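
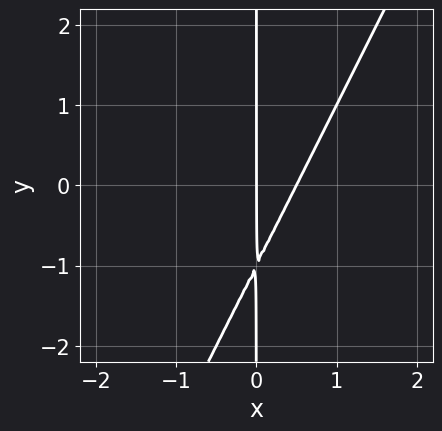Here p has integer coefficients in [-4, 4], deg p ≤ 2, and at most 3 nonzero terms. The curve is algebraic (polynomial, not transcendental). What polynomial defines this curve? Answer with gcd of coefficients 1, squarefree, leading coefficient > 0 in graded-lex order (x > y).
1. deg p = 2. No degree-1 curve has this shape.
2. Against the integer gridlines: every point of the y-axis in the box is on the curve; one x-axis crossing is at x = 0.
3. These observations pin down the coefficients.

2*x^2 - x*y - x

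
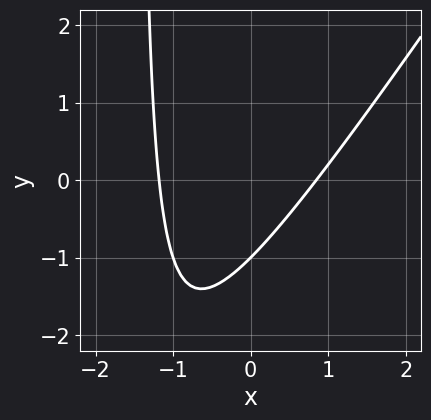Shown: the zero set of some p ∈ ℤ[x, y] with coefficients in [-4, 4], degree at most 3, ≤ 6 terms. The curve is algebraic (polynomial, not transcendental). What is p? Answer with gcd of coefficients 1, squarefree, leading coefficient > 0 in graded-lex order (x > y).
1. Degree: a generic line meets the curve in up to 2 points, so deg p = 2.
2. From the visible intercepts: it meets the y-axis at y = -1 (among the integer gridlines).
3. Solving for integer coefficients yields p as stated.

3*x^2 - 2*x*y + x - 3*y - 3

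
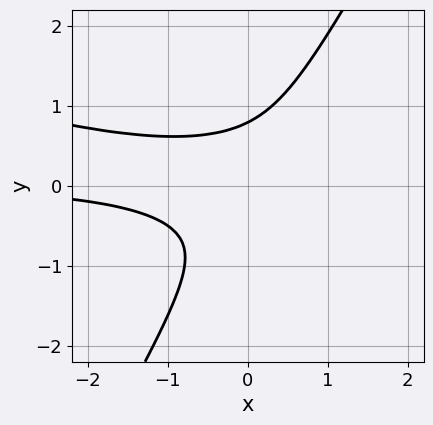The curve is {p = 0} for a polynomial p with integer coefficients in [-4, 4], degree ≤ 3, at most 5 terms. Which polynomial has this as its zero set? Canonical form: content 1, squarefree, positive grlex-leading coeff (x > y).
x^2*y + 3*x*y^2 - 2*y^3 + 1

1. deg p = 3.
2. From the axis intercepts and sections: no x-intercept at any integer in the box.
3. Together with the visible shape, these determine p as stated.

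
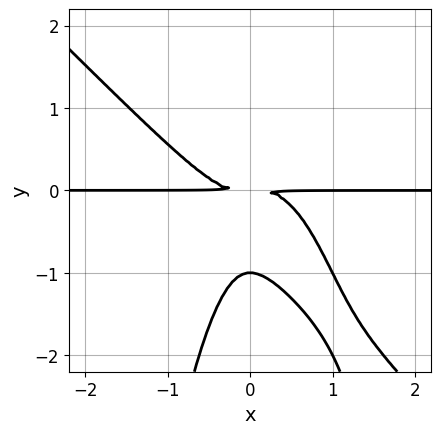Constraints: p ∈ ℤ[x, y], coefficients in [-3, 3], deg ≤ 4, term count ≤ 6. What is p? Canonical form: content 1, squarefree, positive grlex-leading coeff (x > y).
2*x^3*y + 2*x^2*y^2 + y^3 + y^2

1. The degree is 4 — no degree-3 curve has this shape.
2. Against the integer gridlines: the visible x-axis segment lies entirely on the curve; one y-axis crossing is at y = -1.
3. These observations pin down the coefficients.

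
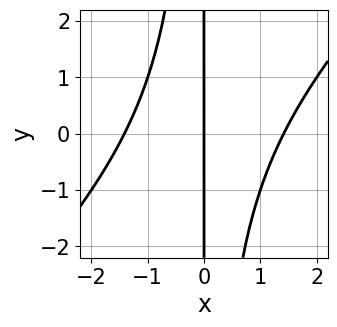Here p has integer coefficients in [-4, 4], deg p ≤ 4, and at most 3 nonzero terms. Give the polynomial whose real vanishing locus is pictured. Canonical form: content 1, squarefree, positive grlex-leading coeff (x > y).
x^3 - x^2*y - 2*x

First, the degree is 3 — no degree-2 curve has this shape.
Next, reading off the gridlines: it crosses the x-axis at the gridline x = 0; every point of the y-axis in the box is on the curve.
Finally, together with the visible shape, these determine p as stated.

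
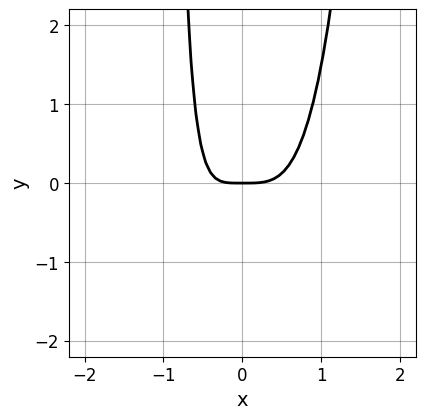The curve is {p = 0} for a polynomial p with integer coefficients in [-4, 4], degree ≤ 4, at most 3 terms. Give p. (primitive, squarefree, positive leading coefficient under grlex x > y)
3*x^4 - x*y - y

deg p = 4. The shape is more complex than any degree-3 curve.
Against the integer gridlines: one y-axis crossing is at y = 0; it crosses the x-axis at the gridline x = 0.
Solving for integer coefficients yields p as stated.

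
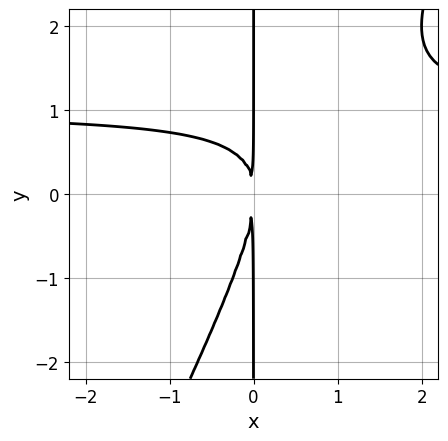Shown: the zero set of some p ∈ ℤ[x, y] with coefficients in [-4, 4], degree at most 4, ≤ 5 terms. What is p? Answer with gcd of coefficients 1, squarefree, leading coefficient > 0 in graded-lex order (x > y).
2*x^2*y - x*y^2 - 2*x^2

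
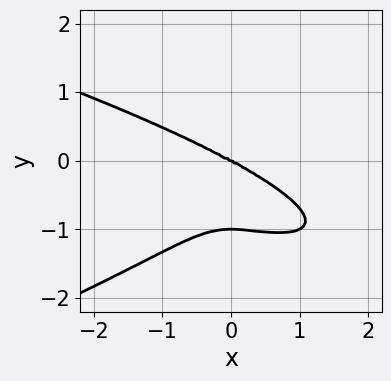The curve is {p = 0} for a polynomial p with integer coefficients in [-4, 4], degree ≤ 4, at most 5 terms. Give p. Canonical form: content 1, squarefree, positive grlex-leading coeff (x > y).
The degree is 4 — a generic line meets the curve in up to 4 points.
From the visible intercepts: it crosses the x-axis at the gridline x = 0; the y-axis gridline crossings are at y ∈ {-1, 0}.
Putting this together gives p.

3*y^4 + x^3 + x^2*y + 3*y^3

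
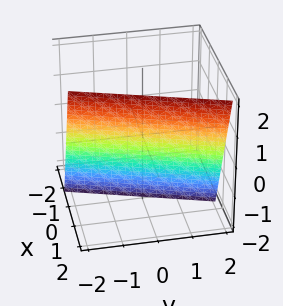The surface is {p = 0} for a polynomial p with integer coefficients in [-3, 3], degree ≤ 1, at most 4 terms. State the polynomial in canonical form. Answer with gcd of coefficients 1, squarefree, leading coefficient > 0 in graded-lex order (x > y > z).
deg p = 1. Every cross-section is a straight line — this is a plane.
Against the integer gridlines: it meets the z-axis at z = -2 (among the integer gridlines); it meets the y-axis at y = -2 (among the integer gridlines).
Assembling these constraints gives the stated polynomial.

3*x - y - z - 2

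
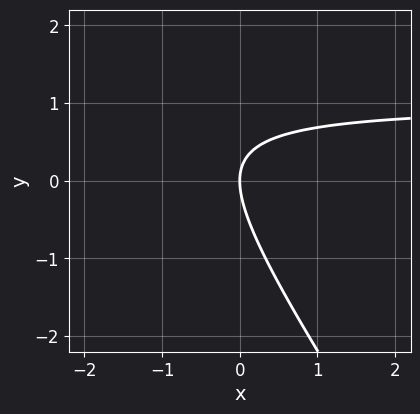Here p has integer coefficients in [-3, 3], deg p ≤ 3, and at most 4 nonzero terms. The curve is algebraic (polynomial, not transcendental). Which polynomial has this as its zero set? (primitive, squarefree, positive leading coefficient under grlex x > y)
3*x*y + 2*y^2 - 3*x

1. Degree: a generic line meets the curve in up to 2 points, so deg p = 2.
2. Against the integer gridlines: it meets the y-axis at y = 0 (among the integer gridlines); it meets the x-axis at x = 0 (among the integer gridlines).
3. Solving for integer coefficients yields p as stated.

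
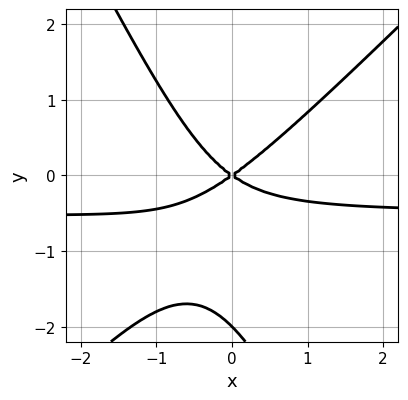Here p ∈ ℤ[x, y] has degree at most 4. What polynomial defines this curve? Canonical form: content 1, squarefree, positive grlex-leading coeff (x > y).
2*x^2*y - x*y^2 - y^3 + x^2 - 2*y^2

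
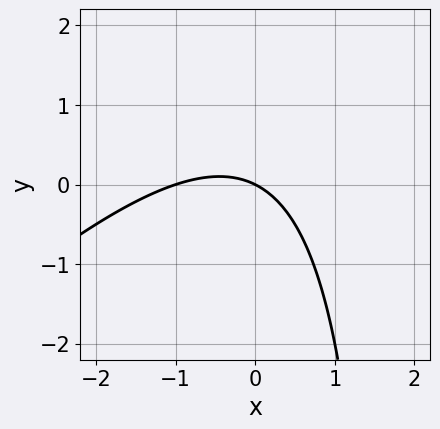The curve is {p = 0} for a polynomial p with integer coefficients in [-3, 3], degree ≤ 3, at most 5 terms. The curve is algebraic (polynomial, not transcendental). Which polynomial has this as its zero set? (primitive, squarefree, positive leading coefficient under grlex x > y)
1. Degree: a generic line meets the curve in up to 2 points, so deg p = 2.
2. From the axis intercepts and sections: it crosses the y-axis at the gridline y = 0; among the integer gridlines, it crosses the x-axis at x ∈ {-1, 0}.
3. Solving for integer coefficients yields p as stated.

x^2 - x*y + x + 2*y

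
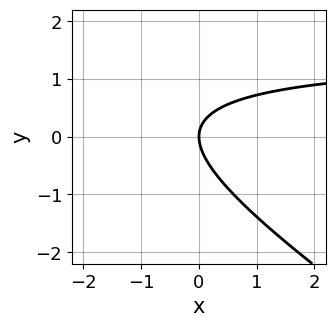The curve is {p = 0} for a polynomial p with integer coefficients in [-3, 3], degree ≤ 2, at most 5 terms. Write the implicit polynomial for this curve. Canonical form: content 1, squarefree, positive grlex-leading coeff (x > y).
2*x*y + 3*y^2 - 3*x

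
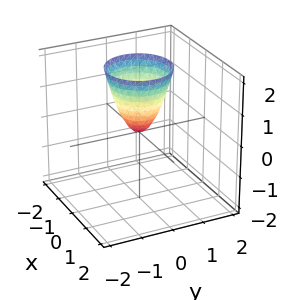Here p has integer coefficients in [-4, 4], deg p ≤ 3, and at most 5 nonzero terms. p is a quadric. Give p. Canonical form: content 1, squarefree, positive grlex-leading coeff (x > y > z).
2*x^2 + 2*y^2 - z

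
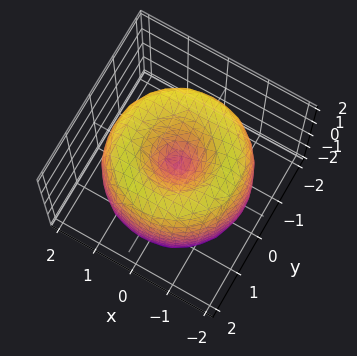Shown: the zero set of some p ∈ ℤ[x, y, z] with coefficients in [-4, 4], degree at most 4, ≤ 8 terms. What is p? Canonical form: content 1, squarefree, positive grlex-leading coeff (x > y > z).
(a) deg p = 4. No degree-3 surface has this shape.
(b) Symmetry: the z-axis is an axis of rotation, so x and y enter only as x² + y².
(c) Checking where it meets the axes: a circular section at z = 1 has radius between 0 and 1; it crosses the y-axis at the gridline y = 0; it meets the x-axis at x = 0 (among the integer gridlines).
(d) Putting this together gives p.

x^4 + 2*x^2*y^2 + y^4 - 3*x^2 - 3*y^2 + z^2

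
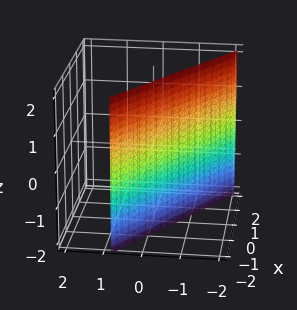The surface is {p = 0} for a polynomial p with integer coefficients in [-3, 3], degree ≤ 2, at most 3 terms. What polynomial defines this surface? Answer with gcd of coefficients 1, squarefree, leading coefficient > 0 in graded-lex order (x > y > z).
2*x + 3*y + 2

Degree: every cross-section is a straight line — this is a plane, so deg p = 1.
Checking where it meets the axes: one x-axis crossing is at x = -1; it misses every integer gridline on the z-axis.
The integer polynomial consistent with all of this is the stated p.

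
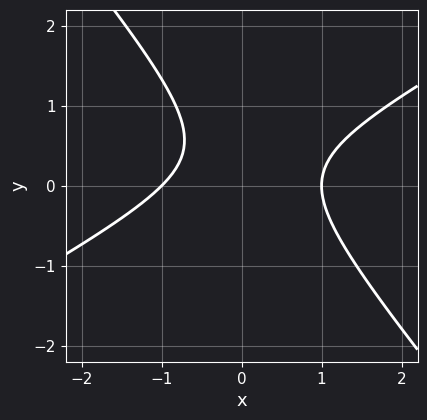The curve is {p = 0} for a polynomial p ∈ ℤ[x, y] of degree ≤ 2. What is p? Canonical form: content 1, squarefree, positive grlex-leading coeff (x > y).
2*x^2 - 2*x*y - 3*y^2 + 2*y - 2

First, degree: the shape is more complex than any degree-1 curve, so deg p = 2.
Then, reading off the gridlines: the x-axis gridline crossings are at x ∈ {-1, 1}; the curve avoids every integer y-axis point in the box.
Finally, matching integer coefficients to the picture gives p.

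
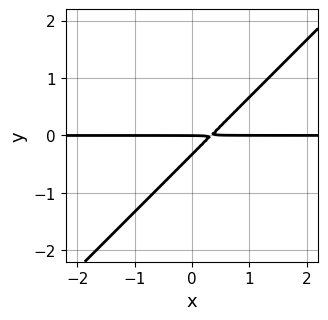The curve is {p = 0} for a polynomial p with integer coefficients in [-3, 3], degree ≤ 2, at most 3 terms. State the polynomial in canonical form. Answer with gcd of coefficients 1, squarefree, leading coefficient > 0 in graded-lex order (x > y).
3*x*y - 3*y^2 - y

1. deg p = 2. No degree-1 curve has this shape.
2. Reading off the gridlines: it meets the y-axis at y = 0 (among the integer gridlines); every point of the x-axis in the box is on the curve.
3. Fitting integer coefficients to these (and the overall shape) gives p.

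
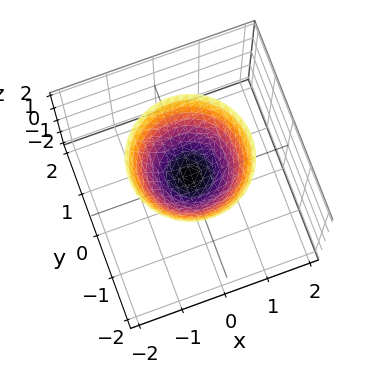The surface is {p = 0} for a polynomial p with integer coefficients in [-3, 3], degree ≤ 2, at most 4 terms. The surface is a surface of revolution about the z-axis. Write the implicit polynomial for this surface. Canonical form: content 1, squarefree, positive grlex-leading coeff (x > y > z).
3*x^2 + 3*y^2 - 3*z + 1

First, deg p = 2. No degree-1 surface has this shape.
Next, symmetries: rotational symmetry about the z-axis ⇒ p depends on x, y only through x² + y².
Then, against the integer gridlines: no y-intercept at any integer in the box; a circular section at z = 1 has radius between 0 and 1; it misses every integer gridline on the x-axis.
Finally, together with the visible shape, these determine p as stated.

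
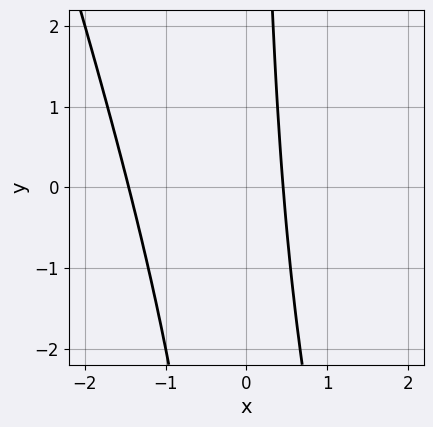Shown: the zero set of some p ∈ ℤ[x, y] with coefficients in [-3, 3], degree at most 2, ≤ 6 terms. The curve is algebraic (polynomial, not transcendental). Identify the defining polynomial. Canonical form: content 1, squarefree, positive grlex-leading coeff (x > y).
3*x^2 + x*y + 3*x - 2

1. deg p = 2. No degree-1 curve has this shape.
2. Checking where it meets the axes: the curve avoids every integer y-axis point in the box.
3. Together with the visible shape, these determine p as stated.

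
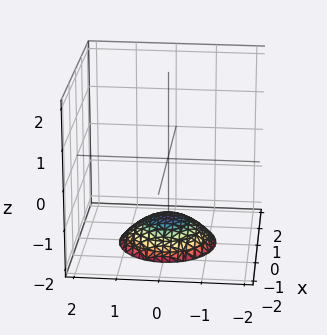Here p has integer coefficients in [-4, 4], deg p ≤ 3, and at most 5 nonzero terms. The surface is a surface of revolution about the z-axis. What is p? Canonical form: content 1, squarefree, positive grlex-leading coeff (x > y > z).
1. The degree is 2 — the shape is more complex than any degree-1 surface.
2. Symmetries: rotational symmetry about the z-axis ⇒ p depends on x, y only through x² + y².
3. Reading off the gridlines: no y-intercept at any integer in the box; no x-intercept at any integer in the box; a circular section at z = -2 has radius exactly 1.
4. Matching integer coefficients to the picture gives p.

x^2 + y^2 + 2*z + 3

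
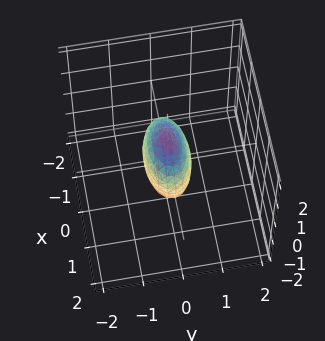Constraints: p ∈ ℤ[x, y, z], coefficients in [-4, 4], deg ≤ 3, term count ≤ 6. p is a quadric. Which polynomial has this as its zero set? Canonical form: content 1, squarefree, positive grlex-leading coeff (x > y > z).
1. The degree is 2 — bounded and convex; a quadric.
2. Symmetries: it's symmetric under y → −y, forcing even powers of y; it's symmetric under x → −x, forcing even powers of x; mirror symmetry z ↦ −z ⇒ only even powers of z.
3. Observable constraints: among the integer gridlines, it crosses the x-axis at x ∈ {-1, 1}; the z-axis gridline crossings are at z ∈ {-1, 1}.
4. Matching integer coefficients to the picture gives p.

x^2 + 3*y^2 + z^2 - 1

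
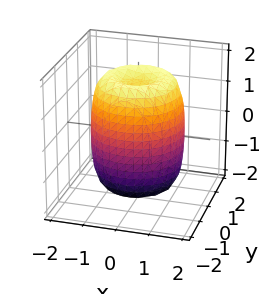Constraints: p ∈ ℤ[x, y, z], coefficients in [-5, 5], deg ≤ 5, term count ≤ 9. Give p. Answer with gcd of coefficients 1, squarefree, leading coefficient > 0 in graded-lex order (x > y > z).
1. deg p = 4. The shape is more complex than any degree-3 surface.
2. Symmetry: every cross-section ⟂ z is a circle, so x, y appear only via x² + y².
3. From the visible intercepts: a circular section at z = -1 has radius between 1 and 2.
4. Together with the visible shape, these determine p as stated.

2*x^4 + 4*x^2*y^2 + 2*y^4 - 3*x^2 - 3*y^2 + z^2 - 2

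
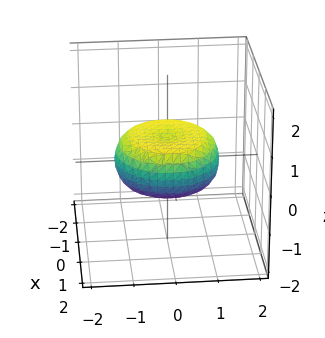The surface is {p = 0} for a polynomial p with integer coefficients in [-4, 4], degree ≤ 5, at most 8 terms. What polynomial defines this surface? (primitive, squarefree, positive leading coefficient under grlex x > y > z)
x^4 + 2*x^2*y^2 + y^4 - x^2 - y^2 + 3*z^2 - 1

The degree is 4 — the shape is more complex than any degree-3 surface.
By symmetry, every cross-section ⟂ z is a circle, so x, y appear only via x² + y².
Observable constraints: a circular section at z = 0 has radius between 1 and 2.
Together with the visible shape, these determine p as stated.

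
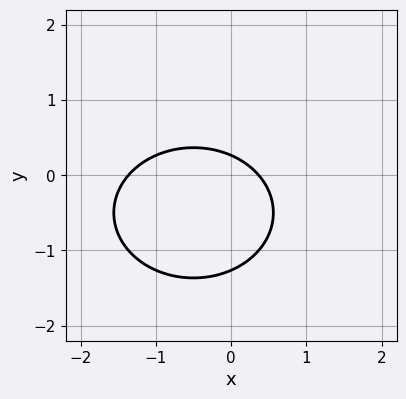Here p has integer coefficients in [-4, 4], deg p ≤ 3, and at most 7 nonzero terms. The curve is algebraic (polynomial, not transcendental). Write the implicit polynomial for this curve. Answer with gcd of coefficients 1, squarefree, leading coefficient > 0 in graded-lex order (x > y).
2*x^2 + 3*y^2 + 2*x + 3*y - 1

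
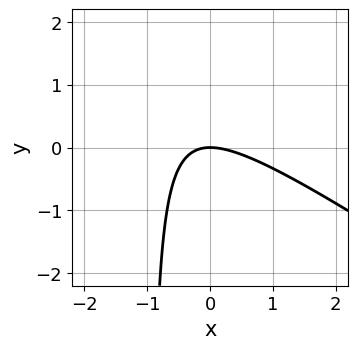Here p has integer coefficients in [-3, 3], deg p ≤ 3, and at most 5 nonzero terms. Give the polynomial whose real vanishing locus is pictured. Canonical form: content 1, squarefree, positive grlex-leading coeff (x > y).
2*x^2 + 3*x*y + 3*y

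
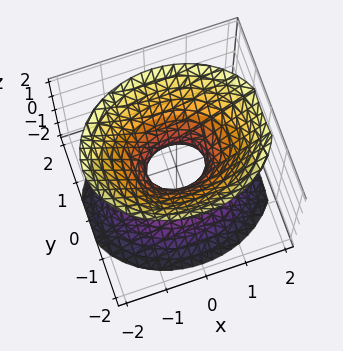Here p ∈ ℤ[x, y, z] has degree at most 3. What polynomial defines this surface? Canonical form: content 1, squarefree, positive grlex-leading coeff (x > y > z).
Degree: an hourglass — one-sheet hyperboloid; a quadric, so deg p = 2.
Symmetries: the z ↦ −z reflection is a symmetry, so z appears only in even powers; the x ↦ −x reflection is a symmetry, so x appears only in even powers; mirror symmetry y ↦ −y ⇒ only even powers of y.
Reading off the gridlines: the surface avoids every integer z-axis point in the box.
Assembling these constraints gives the stated polynomial.

2*x^2 + 3*y^2 - 2*z^2 - 1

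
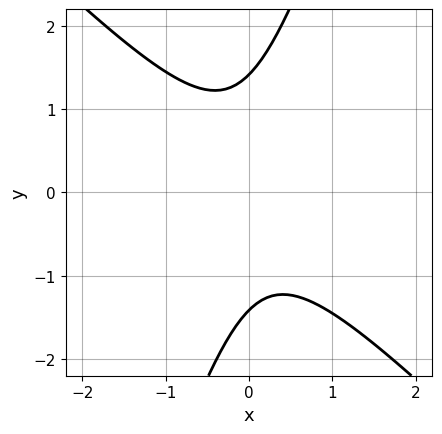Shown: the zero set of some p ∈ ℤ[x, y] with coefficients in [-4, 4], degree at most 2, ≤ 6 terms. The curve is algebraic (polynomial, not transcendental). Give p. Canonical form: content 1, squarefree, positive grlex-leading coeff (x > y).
3*x^2 + 2*x*y - y^2 + 2

First, the degree is 2 — no degree-1 curve has this shape.
Next, from the axis intercepts and sections: the curve avoids every integer x-axis point in the box.
Finally, putting this together gives p.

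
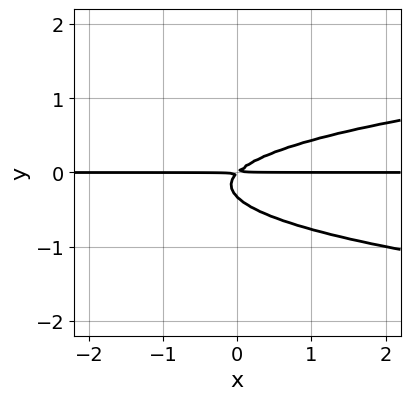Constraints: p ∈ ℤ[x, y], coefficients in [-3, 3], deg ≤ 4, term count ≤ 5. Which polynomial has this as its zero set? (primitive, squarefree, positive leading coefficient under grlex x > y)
3*y^3 - x*y + y^2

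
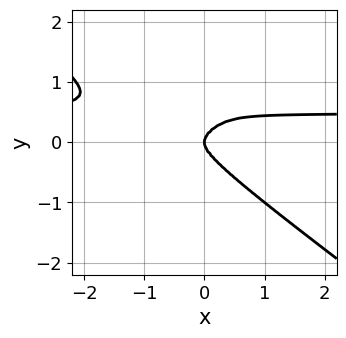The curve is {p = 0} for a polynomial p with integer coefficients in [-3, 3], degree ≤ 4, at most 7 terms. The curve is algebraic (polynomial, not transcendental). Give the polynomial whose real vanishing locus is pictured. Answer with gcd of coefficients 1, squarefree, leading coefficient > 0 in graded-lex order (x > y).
2*x^3*y + x^2*y^2 + 3*y^4 - x^3 - x*y^2

1. The degree is 4 — no degree-3 curve has this shape.
2. From the axis intercepts and sections: it meets the x-axis at x = 0 (among the integer gridlines); it meets the y-axis at y = 0 (among the integer gridlines).
3. The integer polynomial consistent with all of this is the stated p.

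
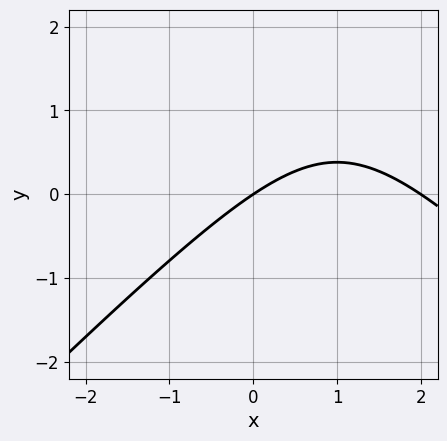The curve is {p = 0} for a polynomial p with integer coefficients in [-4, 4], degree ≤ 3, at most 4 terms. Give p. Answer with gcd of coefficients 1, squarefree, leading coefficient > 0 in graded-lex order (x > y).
First, deg p = 2. No degree-1 curve has this shape.
Then, against the integer gridlines: among the integer gridlines, it crosses the x-axis at x ∈ {0, 2}; it crosses the y-axis at the gridline y = 0.
Finally, together with the visible shape, these determine p as stated.

x^2 - y^2 - 2*x + 3*y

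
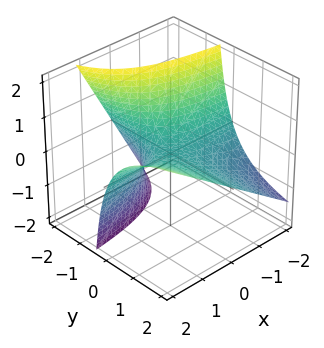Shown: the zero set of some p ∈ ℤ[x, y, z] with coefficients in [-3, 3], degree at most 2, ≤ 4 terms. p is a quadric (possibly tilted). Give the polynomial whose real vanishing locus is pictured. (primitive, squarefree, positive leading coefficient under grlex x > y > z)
(a) The degree is 2 — no degree-1 surface has this shape.
(b) Observable constraints: every point of the x-axis in the box is on the surface; the visible y-axis segment lies entirely on the surface.
(c) Matching integer coefficients to the picture gives p.

x*y - y*z - z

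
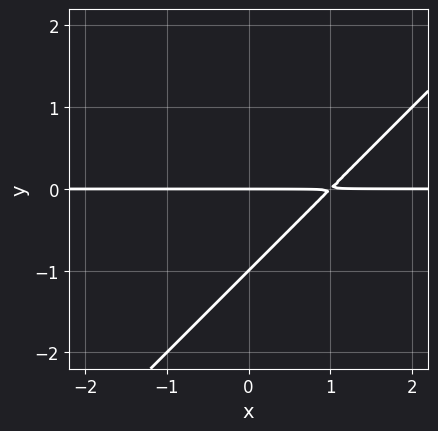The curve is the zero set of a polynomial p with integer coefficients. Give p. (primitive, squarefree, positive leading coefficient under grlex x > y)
First, the degree is 2 — the shape is more complex than any degree-1 curve.
Then, from the axis intercepts and sections: every point of the x-axis in the box is on the curve; among the integer gridlines, it crosses the y-axis at y ∈ {-1, 0}.
Finally, solving for integer coefficients yields p as stated.

x*y - y^2 - y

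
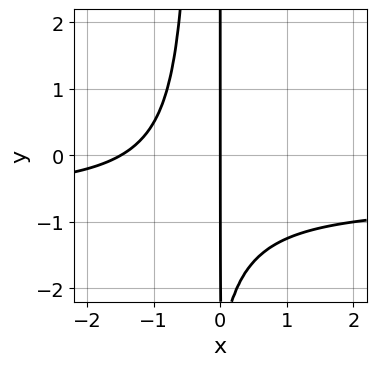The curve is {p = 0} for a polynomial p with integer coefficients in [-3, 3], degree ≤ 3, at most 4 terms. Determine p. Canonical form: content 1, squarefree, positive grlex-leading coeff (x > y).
(a) Degree: the shape is more complex than any degree-2 curve, so deg p = 3.
(b) Against the integer gridlines: it crosses the x-axis at the gridline x = 0; every point of the y-axis in the box is on the curve.
(c) Together with the visible shape, these determine p as stated.

3*x^2*y + 2*x^2 + x*y + 3*x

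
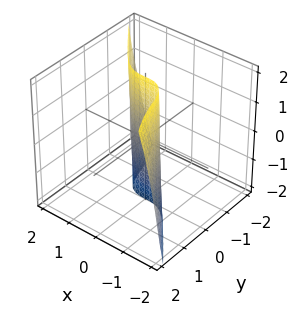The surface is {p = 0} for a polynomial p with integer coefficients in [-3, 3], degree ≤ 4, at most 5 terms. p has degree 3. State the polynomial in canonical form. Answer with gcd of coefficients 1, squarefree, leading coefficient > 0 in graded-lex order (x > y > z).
2*x^3 + y^3 - y^2*z + 3*y

(a) The degree is 3 — a generic line meets the surface in up to 3 points.
(b) Reading off the gridlines: it meets the y-axis at y = 0 (among the integer gridlines); one x-axis crossing is at x = 0.
(c) Putting this together gives p. Check: (0, 0, -1) on the z-axis lies on the surface, and p(0, 0, -1) = 0. ✓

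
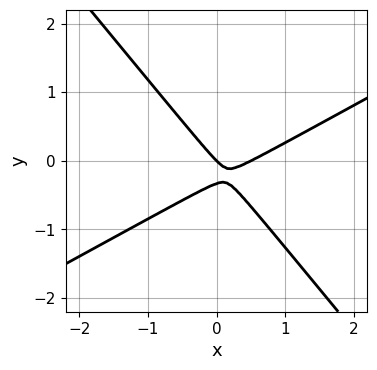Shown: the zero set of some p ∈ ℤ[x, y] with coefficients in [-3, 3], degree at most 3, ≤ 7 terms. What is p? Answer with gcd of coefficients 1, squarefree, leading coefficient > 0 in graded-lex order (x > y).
2*x^2 - 2*x*y - 3*y^2 - x - y

(a) deg p = 2. A generic line meets the curve in up to 2 points.
(b) Observable constraints: it meets the y-axis at y = 0 (among the integer gridlines); one x-axis crossing is at x = 0.
(c) The integer polynomial consistent with all of this is the stated p.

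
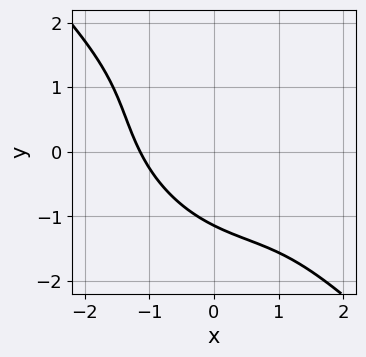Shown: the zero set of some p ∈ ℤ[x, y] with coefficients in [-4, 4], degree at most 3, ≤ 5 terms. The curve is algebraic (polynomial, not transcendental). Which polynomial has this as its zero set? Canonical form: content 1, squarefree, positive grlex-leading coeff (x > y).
2*x^3 + 3*x^2*y + 3*x*y^2 + 2*y^3 + 3

First, degree: a generic line meets the curve in up to 3 points, so deg p = 3.
Finally, solving for integer coefficients yields p as stated.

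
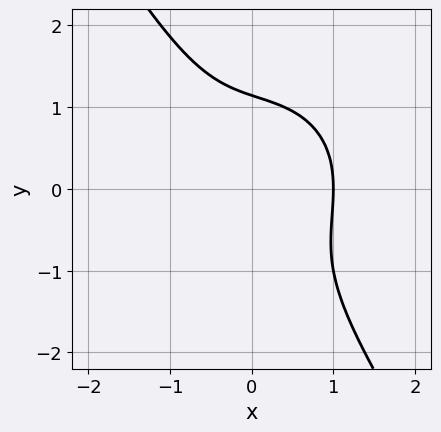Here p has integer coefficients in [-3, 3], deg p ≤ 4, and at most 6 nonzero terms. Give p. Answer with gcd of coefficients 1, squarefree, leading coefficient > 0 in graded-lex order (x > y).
3*x^3 + 2*x*y^2 + 2*y^3 - 3

1. deg p = 3. The shape is more complex than any degree-2 curve.
2. Observable constraints: it crosses the x-axis at the gridline x = 1.
3. Solving for integer coefficients yields p as stated.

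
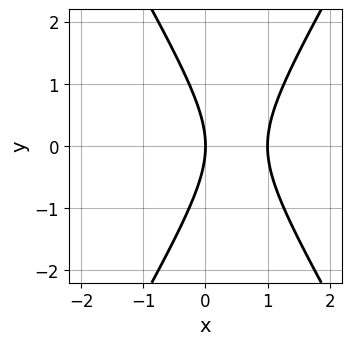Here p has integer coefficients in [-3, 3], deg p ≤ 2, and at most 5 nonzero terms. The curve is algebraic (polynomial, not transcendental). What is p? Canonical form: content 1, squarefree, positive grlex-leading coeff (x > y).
Degree: no degree-1 curve has this shape, so deg p = 2.
Symmetries: the y ↦ −y reflection is a symmetry, so y appears only in even powers.
From the visible intercepts: it meets the y-axis at y = 0 (among the integer gridlines); among the integer gridlines, it crosses the x-axis at x ∈ {0, 1}.
Together with the visible shape, these determine p as stated.

3*x^2 - y^2 - 3*x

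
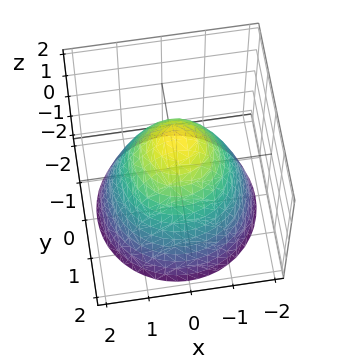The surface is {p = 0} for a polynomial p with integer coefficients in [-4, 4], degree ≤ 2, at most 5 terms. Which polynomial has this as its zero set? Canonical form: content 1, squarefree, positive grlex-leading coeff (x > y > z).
2*x^2 + 2*y^2 + 2*z - 3

1. The degree is 2 — a generic line meets the surface in up to 2 points.
2. Symmetries: every cross-section ⟂ z is a circle, so x, y appear only via x² + y².
3. Reading off the gridlines: a circular section at z = 1 has radius between 0 and 1.
4. Matching integer coefficients to the picture gives p.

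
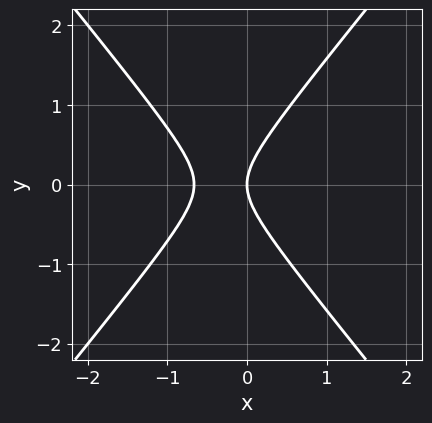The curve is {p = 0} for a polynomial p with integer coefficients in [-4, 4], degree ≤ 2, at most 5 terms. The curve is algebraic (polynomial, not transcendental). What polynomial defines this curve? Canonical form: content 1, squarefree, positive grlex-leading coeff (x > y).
Degree: the shape is more complex than any degree-1 curve, so deg p = 2.
Symmetries: it's symmetric under y → −y, forcing even powers of y.
Checking where it meets the axes: it meets the y-axis at y = 0 (among the integer gridlines); one x-axis crossing is at x = 0.
Matching integer coefficients to the picture gives p.

3*x^2 - 2*y^2 + 2*x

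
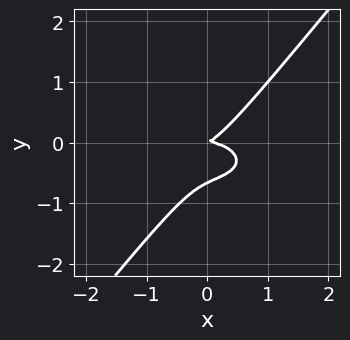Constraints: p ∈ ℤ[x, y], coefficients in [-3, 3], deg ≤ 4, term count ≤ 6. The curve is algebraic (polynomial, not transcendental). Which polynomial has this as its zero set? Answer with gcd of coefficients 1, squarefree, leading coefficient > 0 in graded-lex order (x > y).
deg p = 3. A generic line meets the curve in up to 3 points.
From the axis intercepts and sections: it crosses the y-axis at the gridline y = 0; one x-axis crossing is at x = 0.
These observations pin down the coefficients.

x^3 + 3*x*y^2 - 3*y^3 + x*y - 2*y^2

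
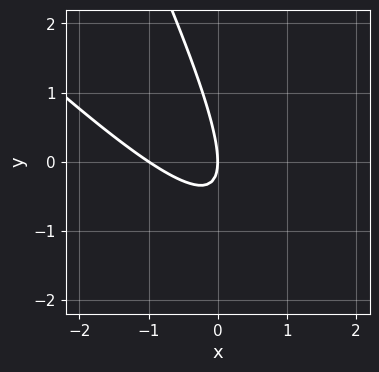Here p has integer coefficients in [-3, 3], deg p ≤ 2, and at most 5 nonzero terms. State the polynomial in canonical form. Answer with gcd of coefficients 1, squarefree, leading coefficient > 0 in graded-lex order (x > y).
First, the degree is 2 — no degree-1 curve has this shape.
Next, from the visible intercepts: among the integer gridlines, it crosses the x-axis at x ∈ {-1, 0}; it crosses the y-axis at the gridline y = 0.
Finally, putting this together gives p.

2*x^2 + 3*x*y + y^2 + 2*x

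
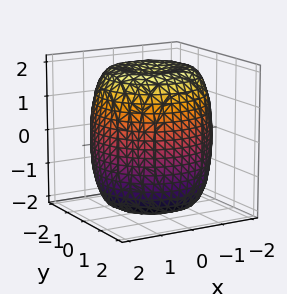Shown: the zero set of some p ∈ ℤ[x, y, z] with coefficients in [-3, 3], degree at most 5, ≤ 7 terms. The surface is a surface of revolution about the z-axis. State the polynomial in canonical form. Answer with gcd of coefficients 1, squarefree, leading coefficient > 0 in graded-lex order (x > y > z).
deg p = 4. No degree-3 surface has this shape.
Symmetry: the surface is invariant under rotation about z: p = q(x² + y², z).
Reading off the gridlines: a circular section at z = -2 has radius exactly 1.
Assembling these constraints gives the stated polynomial.

x^4 + 2*x^2*y^2 + y^4 - 2*x^2 - 2*y^2 + z^2 - 3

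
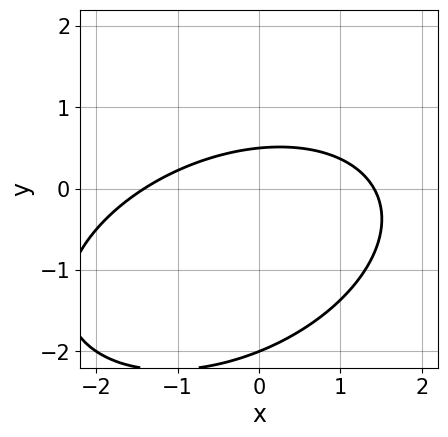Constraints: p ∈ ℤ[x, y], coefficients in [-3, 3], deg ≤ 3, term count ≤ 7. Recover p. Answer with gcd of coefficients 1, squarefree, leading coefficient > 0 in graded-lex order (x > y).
x^2 - x*y + 2*y^2 + 3*y - 2

First, degree: a generic line meets the curve in up to 2 points, so deg p = 2.
Then, reading off the gridlines: it crosses the y-axis at the gridline y = -2.
Finally, assembling these constraints gives the stated polynomial.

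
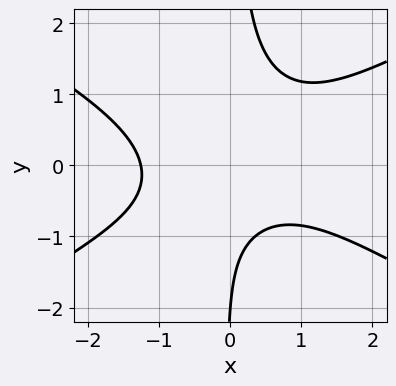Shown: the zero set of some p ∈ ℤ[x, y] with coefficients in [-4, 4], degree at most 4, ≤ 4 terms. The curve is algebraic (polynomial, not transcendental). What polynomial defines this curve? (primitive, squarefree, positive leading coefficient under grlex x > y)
Degree: no degree-2 curve has this shape, so deg p = 3.
From the axis intercepts and sections: one y-axis crossing is at y = -2.
Together with the visible shape, these determine p as stated.

x^3 - 3*x*y^2 + y + 2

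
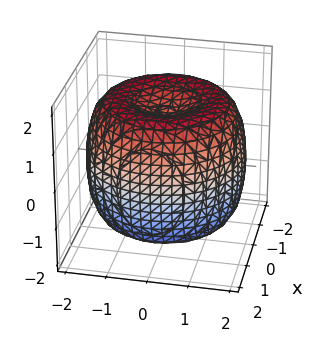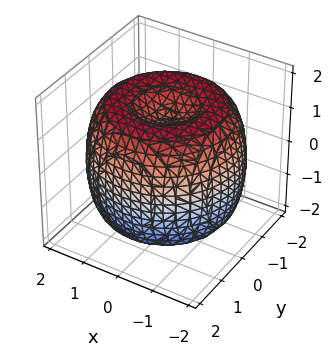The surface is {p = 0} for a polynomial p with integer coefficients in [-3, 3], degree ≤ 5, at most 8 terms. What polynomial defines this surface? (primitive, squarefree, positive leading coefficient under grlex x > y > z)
1. The degree is 4 — a generic line meets the surface in up to 4 points.
2. Symmetries: every cross-section ⟂ z is a circle, so x, y appear only via x² + y².
3. From the axis intercepts and sections: a circular section at z = 1 has radius between 1 and 2.
4. The integer polynomial consistent with all of this is the stated p.

x^4 + 2*x^2*y^2 + y^4 - 3*x^2 - 3*y^2 + 2*z^2 - 3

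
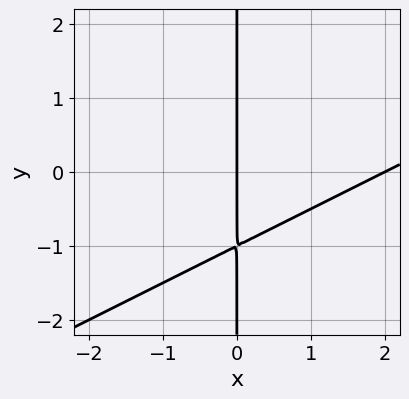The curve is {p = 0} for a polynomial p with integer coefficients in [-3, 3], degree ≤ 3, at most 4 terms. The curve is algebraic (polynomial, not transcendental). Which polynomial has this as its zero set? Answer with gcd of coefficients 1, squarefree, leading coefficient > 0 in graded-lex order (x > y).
First, degree: no degree-1 curve has this shape, so deg p = 2.
Next, reading off the gridlines: the visible y-axis segment lies entirely on the curve; among the integer gridlines, it crosses the x-axis at x ∈ {0, 2}.
Finally, fitting integer coefficients to these (and the overall shape) gives p.

x^2 - 2*x*y - 2*x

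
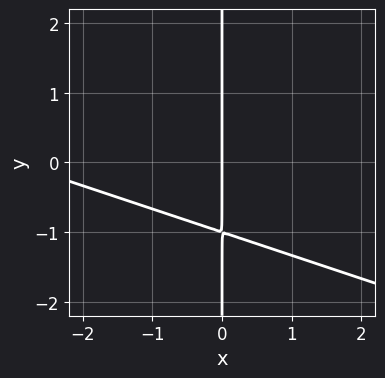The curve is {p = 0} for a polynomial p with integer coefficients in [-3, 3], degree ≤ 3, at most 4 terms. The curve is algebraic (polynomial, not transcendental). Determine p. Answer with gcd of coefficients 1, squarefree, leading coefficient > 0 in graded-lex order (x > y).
x^2 + 3*x*y + 3*x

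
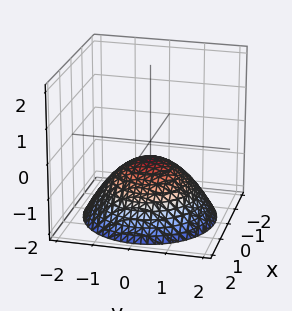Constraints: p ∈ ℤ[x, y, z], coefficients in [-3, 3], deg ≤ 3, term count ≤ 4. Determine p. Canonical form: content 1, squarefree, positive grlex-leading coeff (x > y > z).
x^2 + y^2 + 2*z + 1

(a) Degree: no degree-1 surface has this shape, so deg p = 2.
(b) By symmetry, the surface is invariant under rotation about z: p = q(x² + y², z).
(c) Observable constraints: no y-intercept at any integer in the box; a circular section at z = -1 has radius exactly 1; the surface avoids every integer x-axis point in the box.
(d) Assembling these constraints gives the stated polynomial.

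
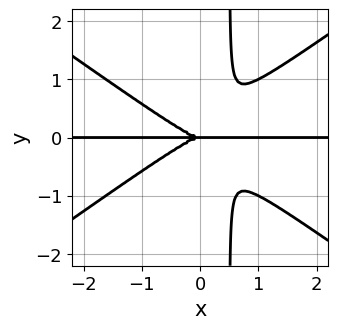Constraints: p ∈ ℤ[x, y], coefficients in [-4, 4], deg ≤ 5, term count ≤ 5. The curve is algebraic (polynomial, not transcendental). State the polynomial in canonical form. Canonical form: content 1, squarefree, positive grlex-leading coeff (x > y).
x^3*y - 2*x*y^3 + y^3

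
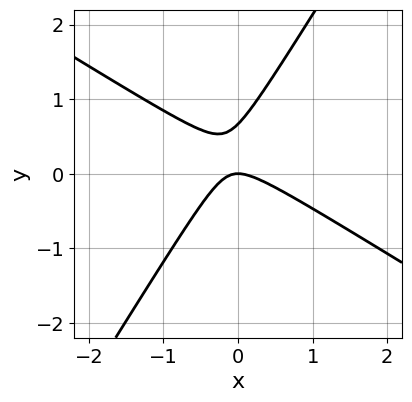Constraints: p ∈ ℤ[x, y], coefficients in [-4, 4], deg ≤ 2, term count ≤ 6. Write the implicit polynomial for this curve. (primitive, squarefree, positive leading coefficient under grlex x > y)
3*x^2 + 3*x*y - 3*y^2 + 2*y

The degree is 2 — the shape is more complex than any degree-1 curve.
Checking where it meets the axes: it meets the x-axis at x = 0 (among the integer gridlines); it crosses the y-axis at the gridline y = 0.
These observations pin down the coefficients.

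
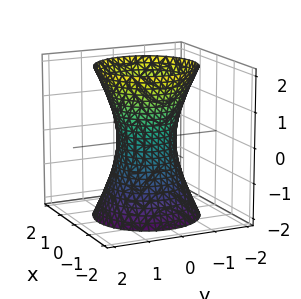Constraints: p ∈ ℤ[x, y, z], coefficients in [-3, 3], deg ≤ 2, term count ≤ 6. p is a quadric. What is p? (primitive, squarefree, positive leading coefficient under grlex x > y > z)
3*x^2 + 3*y^2 - z^2 - 2

(a) deg p = 2. An hourglass — one-sheet hyperboloid; a quadric.
(b) Symmetries: rotational symmetry about the z-axis ⇒ p depends on x, y only through x² + y²; it's symmetric under z → −z, forcing even powers of z.
(c) Checking where it meets the axes: no z-intercept at any integer in the box; a circular section at z = 2 has radius between 1 and 2.
(d) Together with the visible shape, these determine p as stated.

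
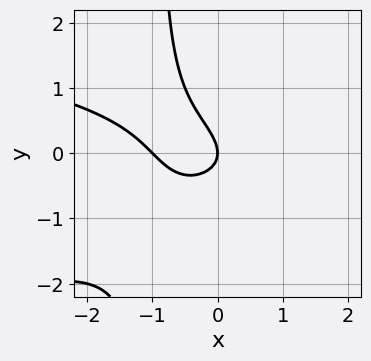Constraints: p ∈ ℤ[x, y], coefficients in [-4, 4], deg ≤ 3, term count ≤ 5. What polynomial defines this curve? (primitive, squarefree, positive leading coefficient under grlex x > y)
3*x*y^2 + 2*x^2 + 2*x*y + 3*y^2 + 2*x

The degree is 3 — no degree-2 curve has this shape.
From the axis intercepts and sections: it crosses the y-axis at the gridline y = 0; the x-axis gridline crossings are at x ∈ {-1, 0}.
Assembling these constraints gives the stated polynomial.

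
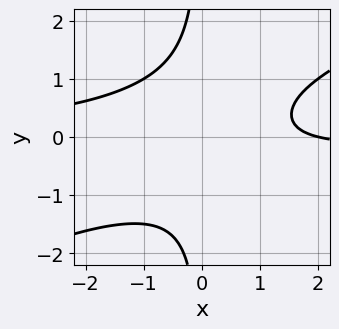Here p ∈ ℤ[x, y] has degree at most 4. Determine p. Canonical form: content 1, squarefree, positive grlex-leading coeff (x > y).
The degree is 3 — a generic line meets the curve in up to 3 points.
Observable constraints: it crosses the x-axis at the gridline x = 2; no y-intercept at any integer in the box.
Putting this together gives p.

x^2*y - 2*x*y^2 + x - 2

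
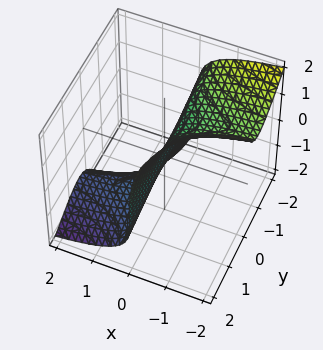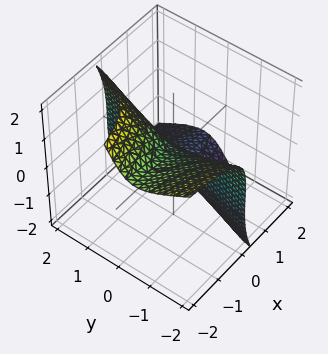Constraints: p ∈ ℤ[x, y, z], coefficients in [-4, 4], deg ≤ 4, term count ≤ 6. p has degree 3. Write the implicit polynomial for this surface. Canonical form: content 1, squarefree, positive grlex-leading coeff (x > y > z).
(a) The degree is 3 — the shape is more complex than any degree-2 surface.
(b) Checking where it meets the axes: it meets the x-axis at x = 0 (among the integer gridlines); the visible y-axis segment lies entirely on the surface; one z-axis crossing is at z = 0.
(c) Together with the visible shape, these determine p as stated.

3*x*y^2 + 3*x*y*z + z^3 + 2*x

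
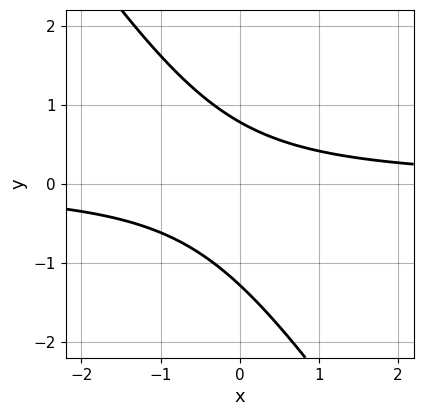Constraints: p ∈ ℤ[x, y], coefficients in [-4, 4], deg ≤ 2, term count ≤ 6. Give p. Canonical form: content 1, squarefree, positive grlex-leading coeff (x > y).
First, degree: no degree-1 curve has this shape, so deg p = 2.
Then, from the axis intercepts and sections: no x-intercept at any integer in the box.
Finally, these observations pin down the coefficients.

3*x*y + 2*y^2 + y - 2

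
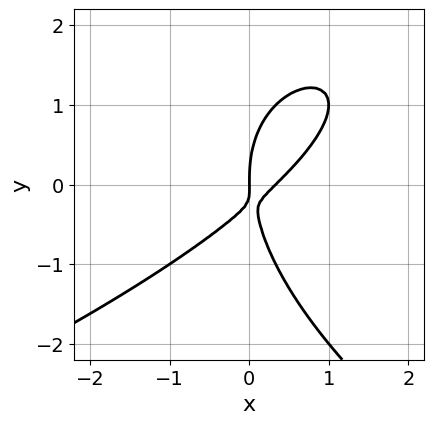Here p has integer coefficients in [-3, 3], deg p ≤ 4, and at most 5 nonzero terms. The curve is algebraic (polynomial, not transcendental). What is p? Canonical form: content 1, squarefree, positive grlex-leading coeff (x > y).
y^3 + 3*x^2 - 3*x*y - x

(a) Degree: a generic line meets the curve in up to 3 points, so deg p = 3.
(b) From the axis intercepts and sections: one x-axis crossing is at x = 0; it meets the y-axis at y = 0 (among the integer gridlines).
(c) Solving for integer coefficients yields p as stated.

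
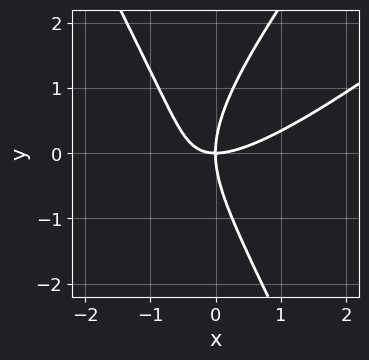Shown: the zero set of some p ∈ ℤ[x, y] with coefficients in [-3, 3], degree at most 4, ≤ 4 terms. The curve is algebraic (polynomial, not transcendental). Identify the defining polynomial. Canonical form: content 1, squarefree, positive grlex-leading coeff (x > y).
2*x^3 - 3*x^2*y + y^3 - 3*x*y

The degree is 3 — a generic line meets the curve in up to 3 points.
From the visible intercepts: it crosses the x-axis at the gridline x = 0; one y-axis crossing is at y = 0.
Fitting integer coefficients to these (and the overall shape) gives p.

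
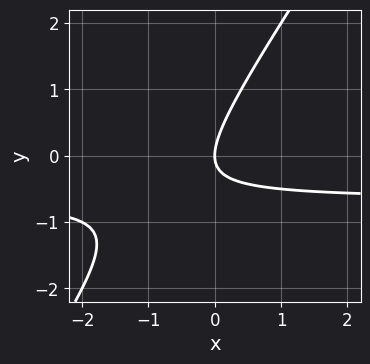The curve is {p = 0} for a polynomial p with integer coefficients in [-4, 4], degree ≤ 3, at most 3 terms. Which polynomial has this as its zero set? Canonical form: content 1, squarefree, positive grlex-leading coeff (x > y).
3*x*y - 2*y^2 + 2*x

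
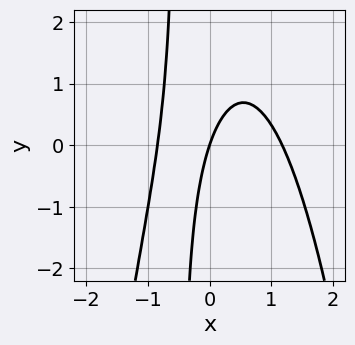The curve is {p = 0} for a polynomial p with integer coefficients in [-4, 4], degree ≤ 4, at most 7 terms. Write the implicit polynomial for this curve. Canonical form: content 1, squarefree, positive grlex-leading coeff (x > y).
1. deg p = 3. A generic line meets the curve in up to 3 points.
2. Observable constraints: one x-axis crossing is at x = 0; it meets the y-axis at y = 0 (among the integer gridlines).
3. These observations pin down the coefficients.

3*x^3 - x^2 + 2*x*y - 3*x + y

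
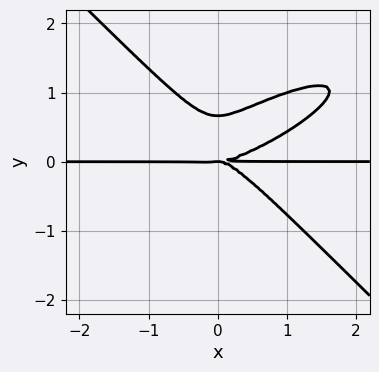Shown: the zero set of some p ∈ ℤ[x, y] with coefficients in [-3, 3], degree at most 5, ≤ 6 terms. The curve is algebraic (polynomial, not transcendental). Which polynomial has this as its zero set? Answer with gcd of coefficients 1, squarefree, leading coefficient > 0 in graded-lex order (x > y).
x^3*y - 2*x^2*y^2 + 3*y^4 - 2*y^3

1. Degree: the shape is more complex than any degree-3 curve, so deg p = 4.
2. Reading off the gridlines: the visible x-axis segment lies entirely on the curve; one y-axis crossing is at y = 0.
3. Assembling these constraints gives the stated polynomial.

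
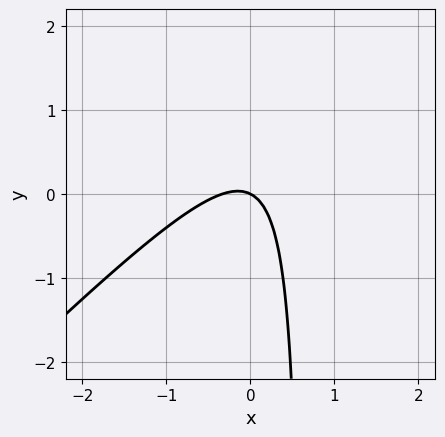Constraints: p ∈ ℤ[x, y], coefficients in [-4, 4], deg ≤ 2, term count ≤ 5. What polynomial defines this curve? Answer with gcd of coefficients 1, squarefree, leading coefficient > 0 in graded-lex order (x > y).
3*x^2 - 3*x*y + x + 2*y

First, deg p = 2.
Then, against the integer gridlines: it crosses the y-axis at the gridline y = 0; one x-axis crossing is at x = 0.
Finally, together with the visible shape, these determine p as stated.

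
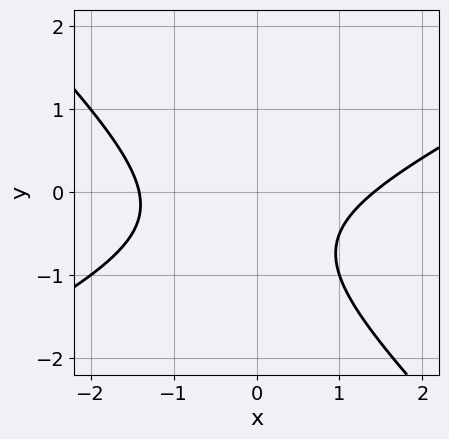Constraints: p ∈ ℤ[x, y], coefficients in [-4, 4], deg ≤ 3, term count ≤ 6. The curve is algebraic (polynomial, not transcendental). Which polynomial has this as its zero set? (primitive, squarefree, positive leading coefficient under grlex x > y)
1. Degree: the shape is more complex than any degree-1 curve, so deg p = 2.
2. Reading off the gridlines: it misses every integer gridline on the y-axis.
3. Assembling these constraints gives the stated polynomial.

x^2 - x*y - 2*y^2 - 2*y - 2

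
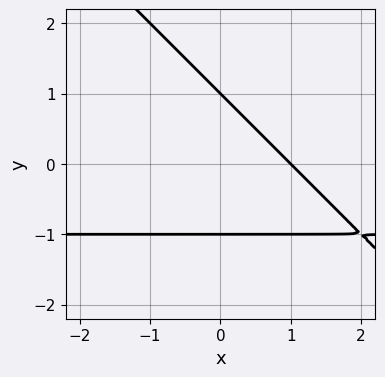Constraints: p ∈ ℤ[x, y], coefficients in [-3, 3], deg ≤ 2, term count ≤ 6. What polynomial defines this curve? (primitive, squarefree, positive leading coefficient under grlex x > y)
(a) deg p = 2. The shape is more complex than any degree-1 curve.
(b) Reading off the gridlines: the y-axis gridline crossings are at y ∈ {-1, 1}; it meets the x-axis at x = 1 (among the integer gridlines).
(c) Solving for integer coefficients yields p as stated.

x*y + y^2 + x - 1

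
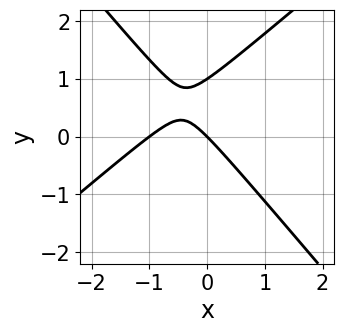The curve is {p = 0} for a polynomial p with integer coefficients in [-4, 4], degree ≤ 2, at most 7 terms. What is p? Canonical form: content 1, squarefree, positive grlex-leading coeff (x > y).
(a) Degree: the shape is more complex than any degree-1 curve, so deg p = 2.
(b) Checking where it meets the axes: the x-axis gridline crossings are at x ∈ {-1, 0}; among the integer gridlines, it crosses the y-axis at y ∈ {0, 1}.
(c) These observations pin down the coefficients.

3*x^2 - x*y - 3*y^2 + 3*x + 3*y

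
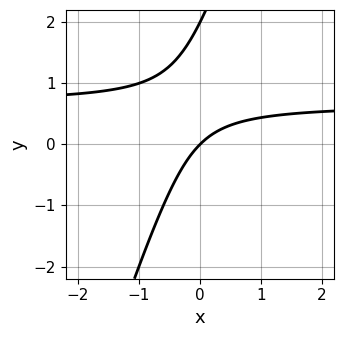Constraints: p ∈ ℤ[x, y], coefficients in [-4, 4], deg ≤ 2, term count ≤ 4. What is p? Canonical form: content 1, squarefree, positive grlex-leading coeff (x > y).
(a) Degree: no degree-1 curve has this shape, so deg p = 2.
(b) Against the integer gridlines: the y-axis gridline crossings are at y ∈ {0, 2}; it meets the x-axis at x = 0 (among the integer gridlines).
(c) Putting this together gives p.

3*x*y - y^2 - 2*x + 2*y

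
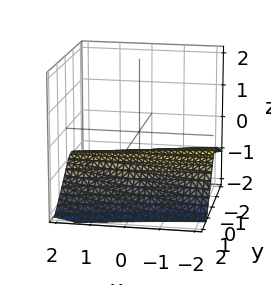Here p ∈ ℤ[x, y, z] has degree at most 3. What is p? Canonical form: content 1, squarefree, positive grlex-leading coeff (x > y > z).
x*y*z + 2*z^3 + 3*y^2 - 3*y*z + 1

1. Degree: the shape is more complex than any degree-2 surface, so deg p = 3.
2. Checking where it meets the axes: it misses every integer gridline on the y-axis; the surface avoids every integer x-axis point in the box.
3. These observations pin down the coefficients.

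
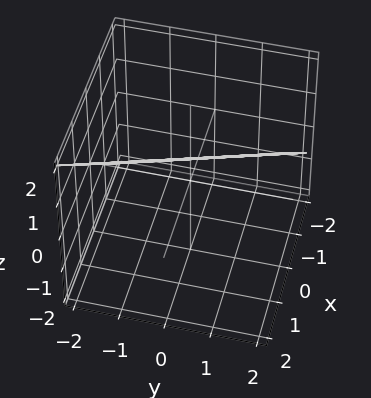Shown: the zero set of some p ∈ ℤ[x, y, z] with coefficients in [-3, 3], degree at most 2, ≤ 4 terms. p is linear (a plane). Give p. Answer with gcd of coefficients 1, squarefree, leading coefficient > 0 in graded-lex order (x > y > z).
1. Degree: the surface is flat (a plane), so deg p = 1.
2. Reading off the gridlines: it meets the y-axis at y = -2 (among the integer gridlines).
3. Putting this together gives p.

3*x + y - 3*z + 2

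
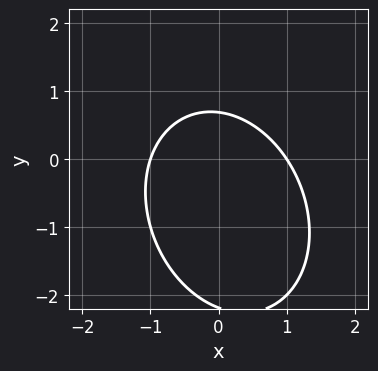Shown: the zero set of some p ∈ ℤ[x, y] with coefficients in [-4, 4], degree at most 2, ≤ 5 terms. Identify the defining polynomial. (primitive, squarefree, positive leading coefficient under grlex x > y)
3*x^2 + x*y + 2*y^2 + 3*y - 3

1. deg p = 2. A generic line meets the curve in up to 2 points.
2. From the visible intercepts: the x-axis gridline crossings are at x ∈ {-1, 1}.
3. Solving for integer coefficients yields p as stated.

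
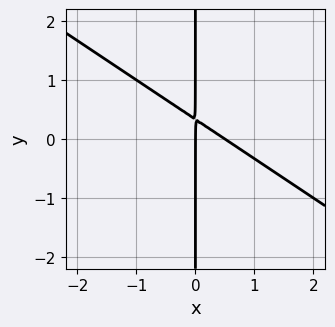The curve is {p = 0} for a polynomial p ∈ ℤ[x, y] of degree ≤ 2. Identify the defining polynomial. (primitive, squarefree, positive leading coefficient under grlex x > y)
2*x^2 + 3*x*y - x

(a) Degree: the shape is more complex than any degree-1 curve, so deg p = 2.
(b) Against the integer gridlines: it crosses the x-axis at the gridline x = 0; the visible y-axis segment lies entirely on the curve.
(c) Together with the visible shape, these determine p as stated.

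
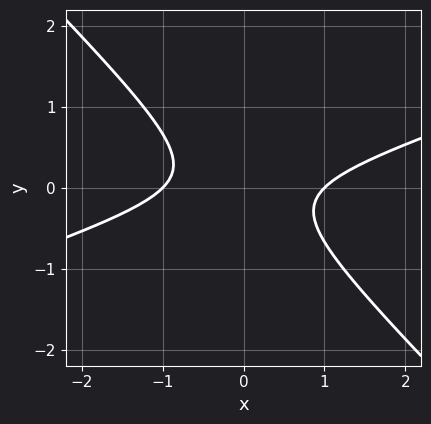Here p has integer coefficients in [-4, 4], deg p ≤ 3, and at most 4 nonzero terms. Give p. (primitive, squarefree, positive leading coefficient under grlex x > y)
x^2 - 2*x*y - 3*y^2 - 1

Degree: the shape is more complex than any degree-1 curve, so deg p = 2.
Checking where it meets the axes: among the integer gridlines, it crosses the x-axis at x ∈ {-1, 1}; no y-intercept at any integer in the box.
The integer polynomial consistent with all of this is the stated p.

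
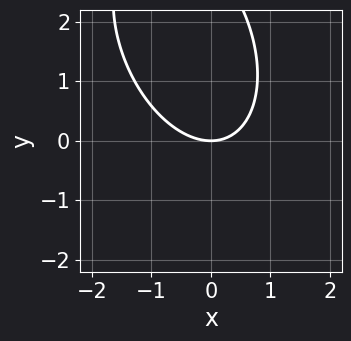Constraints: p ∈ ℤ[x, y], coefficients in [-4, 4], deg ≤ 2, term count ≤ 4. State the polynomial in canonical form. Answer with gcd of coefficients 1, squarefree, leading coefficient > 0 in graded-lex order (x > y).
2*x^2 + x*y + y^2 - 3*y

(a) deg p = 2. No degree-1 curve has this shape.
(b) Observable constraints: it meets the x-axis at x = 0 (among the integer gridlines); it meets the y-axis at y = 0 (among the integer gridlines).
(c) Together with the visible shape, these determine p as stated.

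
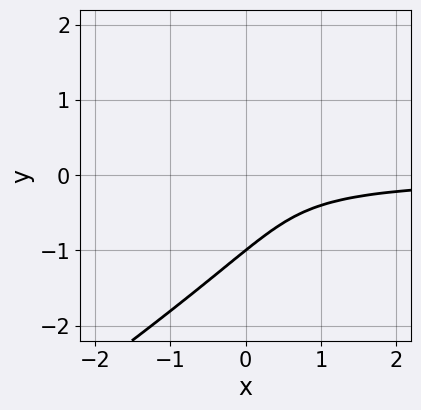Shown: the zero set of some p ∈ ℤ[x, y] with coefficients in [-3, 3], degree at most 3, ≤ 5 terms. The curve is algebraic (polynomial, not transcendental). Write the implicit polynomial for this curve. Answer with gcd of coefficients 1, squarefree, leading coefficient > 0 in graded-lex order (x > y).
2*x*y^2 - 3*y^3 - 2*x*y - 2*y^2 - 1

1. Degree: no degree-2 curve has this shape, so deg p = 3.
2. From the visible intercepts: no x-intercept at any integer in the box; it crosses the y-axis at the gridline y = -1.
3. Fitting integer coefficients to these (and the overall shape) gives p.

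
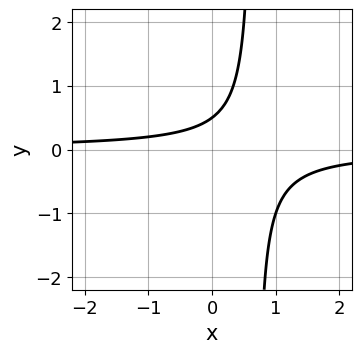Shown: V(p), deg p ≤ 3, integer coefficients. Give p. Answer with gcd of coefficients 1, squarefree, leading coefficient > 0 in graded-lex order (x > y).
The degree is 2 — no degree-1 curve has this shape.
From the visible intercepts: no x-intercept at any integer in the box.
Matching integer coefficients to the picture gives p.

3*x*y - 2*y + 1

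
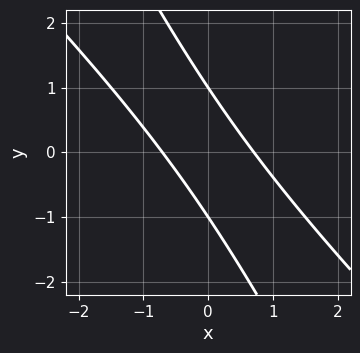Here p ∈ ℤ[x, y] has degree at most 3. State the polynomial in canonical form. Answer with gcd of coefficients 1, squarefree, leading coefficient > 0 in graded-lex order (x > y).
2*x^2 + 3*x*y + y^2 - 1

1. The degree is 2 — a generic line meets the curve in up to 2 points.
2. From the visible intercepts: among the integer gridlines, it crosses the y-axis at y ∈ {-1, 1}.
3. Matching integer coefficients to the picture gives p.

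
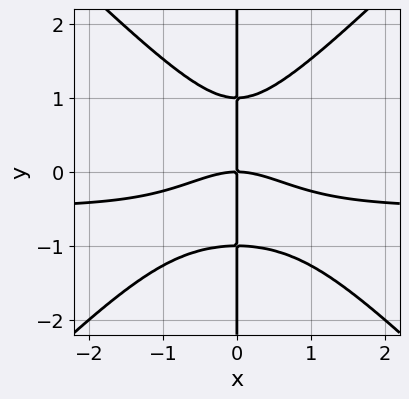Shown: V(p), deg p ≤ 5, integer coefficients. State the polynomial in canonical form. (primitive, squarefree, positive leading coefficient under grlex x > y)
The degree is 4 — a generic line meets the curve in up to 4 points.
Checking where it meets the axes: it crosses the x-axis at the gridline x = 0; every point of the y-axis in the box is on the curve.
Together with the visible shape, these determine p as stated.

2*x^3*y - 2*x*y^3 + x^3 + 2*x*y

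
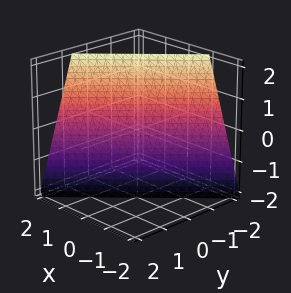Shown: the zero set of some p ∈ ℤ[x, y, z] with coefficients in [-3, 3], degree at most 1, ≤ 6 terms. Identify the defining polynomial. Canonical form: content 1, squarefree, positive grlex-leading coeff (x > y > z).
The degree is 1 — the surface is flat (a plane).
Checking where it meets the axes: it meets the z-axis at z = -2 (among the integer gridlines).
Fitting integer coefficients to these (and the overall shape) gives p.

3*x - 3*y - z - 2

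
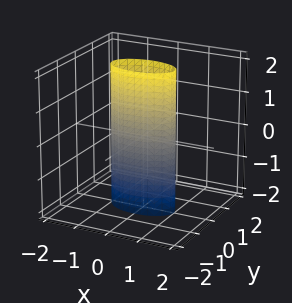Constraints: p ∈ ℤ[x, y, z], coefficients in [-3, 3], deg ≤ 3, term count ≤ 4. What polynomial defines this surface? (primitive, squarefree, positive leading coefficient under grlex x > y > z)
1. The degree is 2 — constant cross-section along one axis; a quadric.
2. Symmetries: the x ↦ −x reflection is a symmetry, so x appears only in even powers; mirror symmetry z ↦ −z ⇒ only even powers of z; the y ↦ −y reflection is a symmetry, so y appears only in even powers.
3. Against the integer gridlines: it misses every integer gridline on the z-axis; the x-axis gridline crossings are at x ∈ {-1, 1}.
4. Solving for integer coefficients yields p as stated.

x^2 + 3*y^2 - 1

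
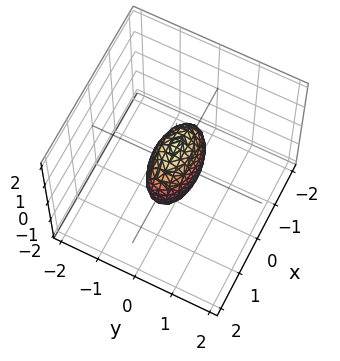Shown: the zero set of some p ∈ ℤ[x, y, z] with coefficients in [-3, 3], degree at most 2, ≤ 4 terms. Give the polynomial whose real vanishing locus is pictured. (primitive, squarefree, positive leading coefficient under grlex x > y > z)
(a) The degree is 2 — bounded and convex; a quadric.
(b) Symmetries: the z ↦ −z reflection is a symmetry, so z appears only in even powers; it's symmetric under y → −y, forcing even powers of y; mirror symmetry x ↦ −x ⇒ only even powers of x.
(c) From the axis intercepts and sections: the z-axis gridline crossings are at z ∈ {-1, 1}; the x-axis gridline crossings are at x ∈ {-1, 1}.
(d) These observations pin down the coefficients.

x^2 + 3*y^2 + z^2 - 1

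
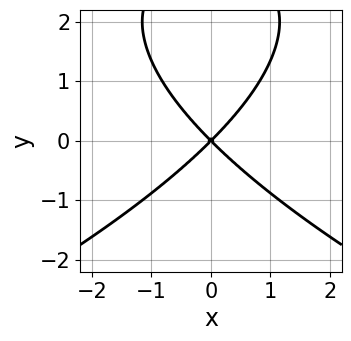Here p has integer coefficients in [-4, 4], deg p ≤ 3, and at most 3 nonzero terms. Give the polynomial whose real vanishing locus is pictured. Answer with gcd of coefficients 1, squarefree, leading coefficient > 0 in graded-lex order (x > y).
y^3 + 3*x^2 - 3*y^2

First, degree: a generic line meets the curve in up to 3 points, so deg p = 3.
Next, symmetries: it's symmetric under x → −x, forcing even powers of x.
Next, reading off the gridlines: one y-axis crossing is at y = 0; it meets the x-axis at x = 0 (among the integer gridlines).
Finally, together with the visible shape, these determine p as stated.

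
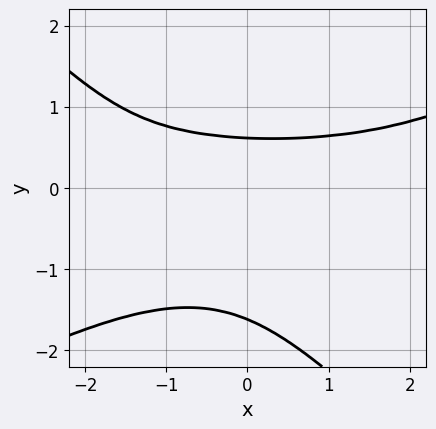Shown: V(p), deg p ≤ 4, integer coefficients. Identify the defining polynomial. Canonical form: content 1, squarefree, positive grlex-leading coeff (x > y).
x^2*y^2 - x*y^3 - 2*y^4 - 3*y^3 + 1

(a) The degree is 4 — a generic line meets the curve in up to 4 points.
(b) From the visible intercepts: the curve avoids every integer x-axis point in the box.
(c) These observations pin down the coefficients.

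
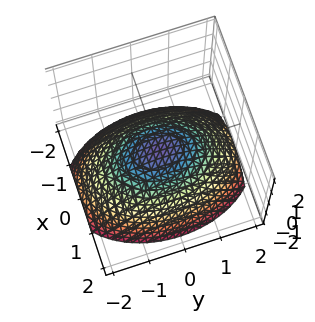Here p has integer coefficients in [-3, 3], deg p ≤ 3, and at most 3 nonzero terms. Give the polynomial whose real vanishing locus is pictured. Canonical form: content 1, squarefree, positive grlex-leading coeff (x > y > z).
First, the degree is 2 — a paraboloid; a quadric.
Then, symmetries: the y ↦ −y reflection is a symmetry, so y appears only in even powers; it's symmetric under x → −x, forcing even powers of x.
Next, against the integer gridlines: one y-axis crossing is at y = 0; it meets the z-axis at z = 0 (among the integer gridlines); one x-axis crossing is at x = 0.
Finally, matching integer coefficients to the picture gives p.

2*x^2 + y^2 + 3*z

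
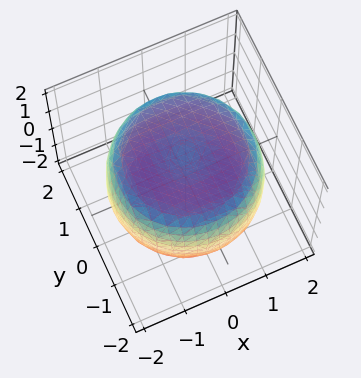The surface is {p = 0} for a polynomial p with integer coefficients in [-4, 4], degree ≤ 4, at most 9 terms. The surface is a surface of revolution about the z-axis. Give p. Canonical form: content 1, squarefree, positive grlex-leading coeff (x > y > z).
x^4 + 2*x^2*y^2 + y^4 - 2*x^2 - 2*y^2 + 2*z^2 - 3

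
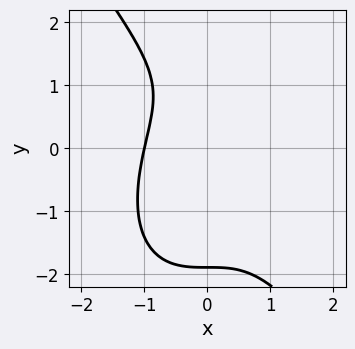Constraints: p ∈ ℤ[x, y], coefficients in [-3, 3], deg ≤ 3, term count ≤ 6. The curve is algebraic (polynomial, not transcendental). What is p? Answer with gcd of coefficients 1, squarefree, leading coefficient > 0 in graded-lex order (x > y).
3*x^3 + y^3 - 2*y + 3

(a) deg p = 3.
(b) Checking where it meets the axes: one x-axis crossing is at x = -1.
(c) Matching integer coefficients to the picture gives p.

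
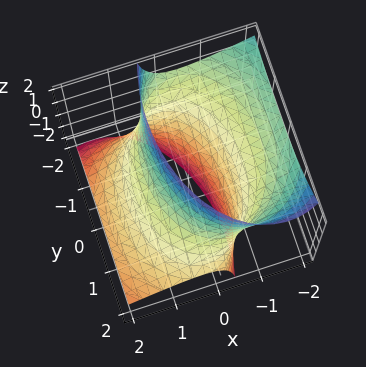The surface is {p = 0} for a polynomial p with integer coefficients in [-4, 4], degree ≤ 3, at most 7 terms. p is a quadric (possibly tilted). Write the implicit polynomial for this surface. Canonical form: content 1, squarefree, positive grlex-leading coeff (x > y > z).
2*x^2 + 3*x*z + y^2 + y*z - 3

First, the degree is 2 — a generic line meets the surface in up to 2 points.
Next, observable constraints: it misses every integer gridline on the z-axis.
Finally, solving for integer coefficients yields p as stated.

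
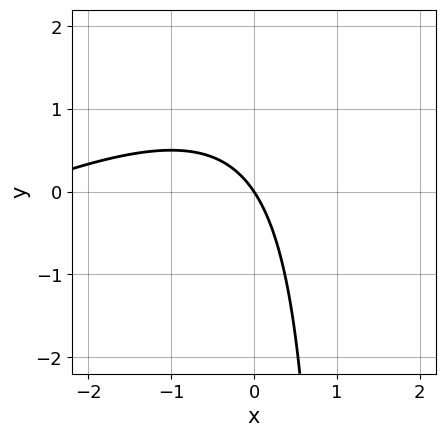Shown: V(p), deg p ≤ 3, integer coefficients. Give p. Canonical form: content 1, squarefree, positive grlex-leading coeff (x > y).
x^2 - 2*x*y + 3*x + 2*y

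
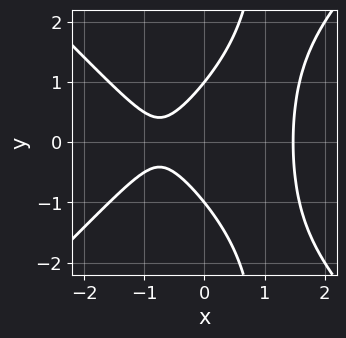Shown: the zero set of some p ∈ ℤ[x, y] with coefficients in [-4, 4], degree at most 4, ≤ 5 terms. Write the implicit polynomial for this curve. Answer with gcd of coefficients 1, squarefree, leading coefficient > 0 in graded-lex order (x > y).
2*x^3 - 2*x*y^2 + 2*y^2 - 3*x - 2

(a) deg p = 3.
(b) Symmetries: the y ↦ −y reflection is a symmetry, so y appears only in even powers.
(c) Against the integer gridlines: among the integer gridlines, it crosses the y-axis at y ∈ {-1, 1}.
(d) Matching integer coefficients to the picture gives p.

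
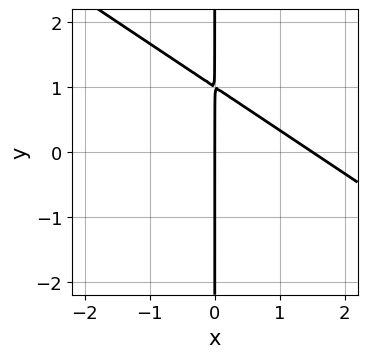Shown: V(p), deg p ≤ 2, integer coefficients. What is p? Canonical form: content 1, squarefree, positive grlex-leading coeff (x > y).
2*x^2 + 3*x*y - 3*x

The degree is 2 — no degree-1 curve has this shape.
Against the integer gridlines: it crosses the x-axis at the gridline x = 0; every point of the y-axis in the box is on the curve.
These observations pin down the coefficients.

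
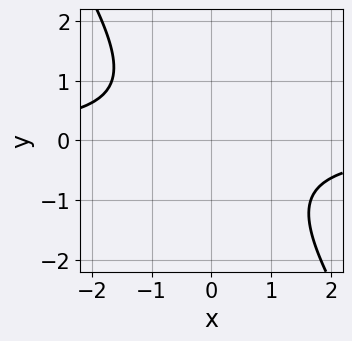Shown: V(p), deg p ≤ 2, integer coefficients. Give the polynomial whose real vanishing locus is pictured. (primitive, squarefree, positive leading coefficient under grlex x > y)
3*x*y + 2*y^2 + 3

First, deg p = 2.
Then, reading off the gridlines: the curve avoids every integer y-axis point in the box; the curve avoids every integer x-axis point in the box.
Finally, assembling these constraints gives the stated polynomial.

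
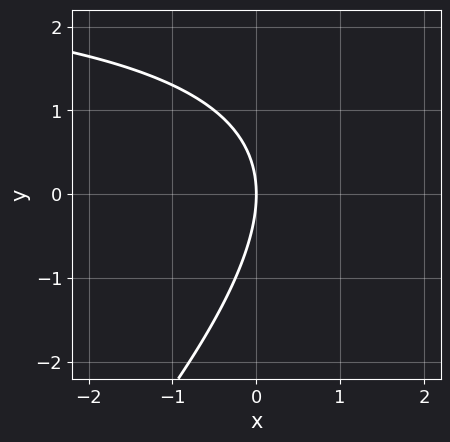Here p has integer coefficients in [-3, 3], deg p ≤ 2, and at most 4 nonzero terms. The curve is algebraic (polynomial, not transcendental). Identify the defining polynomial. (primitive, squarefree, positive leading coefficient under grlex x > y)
x*y - y^2 - 3*x

First, the degree is 2 — the shape is more complex than any degree-1 curve.
Next, reading off the gridlines: it meets the y-axis at y = 0 (among the integer gridlines); it meets the x-axis at x = 0 (among the integer gridlines).
Finally, together with the visible shape, these determine p as stated.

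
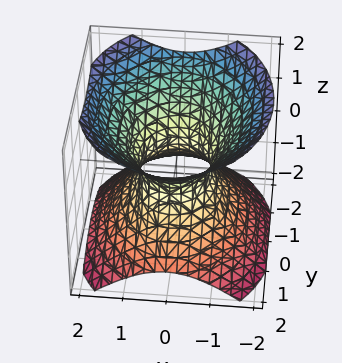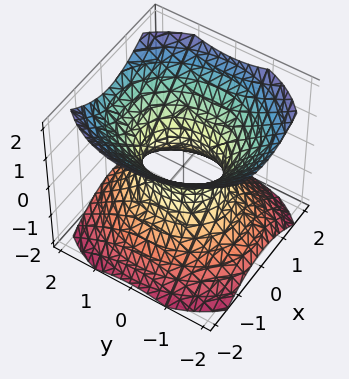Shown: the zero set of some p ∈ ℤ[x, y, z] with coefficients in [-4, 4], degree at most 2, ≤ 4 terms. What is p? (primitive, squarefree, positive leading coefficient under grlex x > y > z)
deg p = 2. An hourglass — one-sheet hyperboloid; a quadric.
Symmetries: it's symmetric under x → −x, forcing even powers of x; the z ↦ −z reflection is a symmetry, so z appears only in even powers; mirror symmetry y ↦ −y ⇒ only even powers of y.
From the visible intercepts: the y-axis gridline crossings are at y ∈ {-1, 1}; it misses every integer gridline on the z-axis.
Putting this together gives p.

3*x^2 + 2*y^2 - 3*z^2 - 2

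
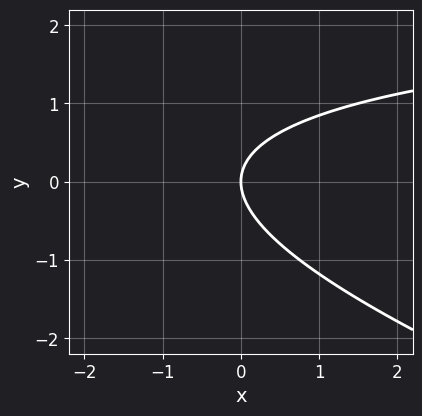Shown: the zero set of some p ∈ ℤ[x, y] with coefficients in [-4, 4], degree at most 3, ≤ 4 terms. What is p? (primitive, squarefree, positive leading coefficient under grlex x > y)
1. The degree is 2 — no degree-1 curve has this shape.
2. From the visible intercepts: it meets the y-axis at y = 0 (among the integer gridlines); it meets the x-axis at x = 0 (among the integer gridlines).
3. The integer polynomial consistent with all of this is the stated p.

x*y + 3*y^2 - 3*x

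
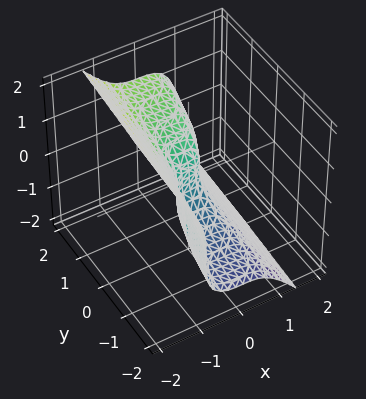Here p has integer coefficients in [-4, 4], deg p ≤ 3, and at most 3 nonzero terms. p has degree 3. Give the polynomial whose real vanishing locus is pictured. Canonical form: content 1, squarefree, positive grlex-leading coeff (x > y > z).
The degree is 3 — the shape is more complex than any degree-2 surface.
From the axis intercepts and sections: one x-axis crossing is at x = 0; it meets the y-axis at y = 0 (among the integer gridlines); one z-axis crossing is at z = 0.
Assembling these constraints gives the stated polynomial.

3*x^3 + z^3 - y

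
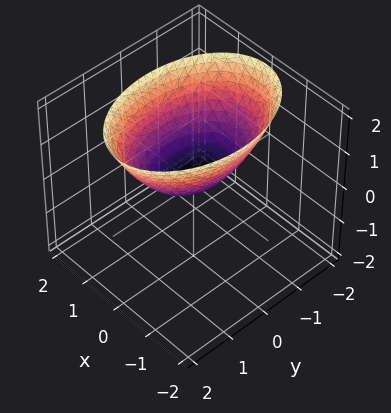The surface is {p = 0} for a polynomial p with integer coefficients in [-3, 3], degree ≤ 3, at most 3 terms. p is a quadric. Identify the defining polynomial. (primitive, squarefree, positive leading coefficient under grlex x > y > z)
2*x^2 + y^2 - 2*z

First, deg p = 2. A single bowl opening along one axis; a quadric.
Then, symmetries: mirror symmetry y ↦ −y ⇒ only even powers of y; mirror symmetry x ↦ −x ⇒ only even powers of x.
Then, checking where it meets the axes: it crosses the z-axis at the gridline z = 0; it meets the x-axis at x = 0 (among the integer gridlines).
Finally, together with the visible shape, these determine p as stated.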